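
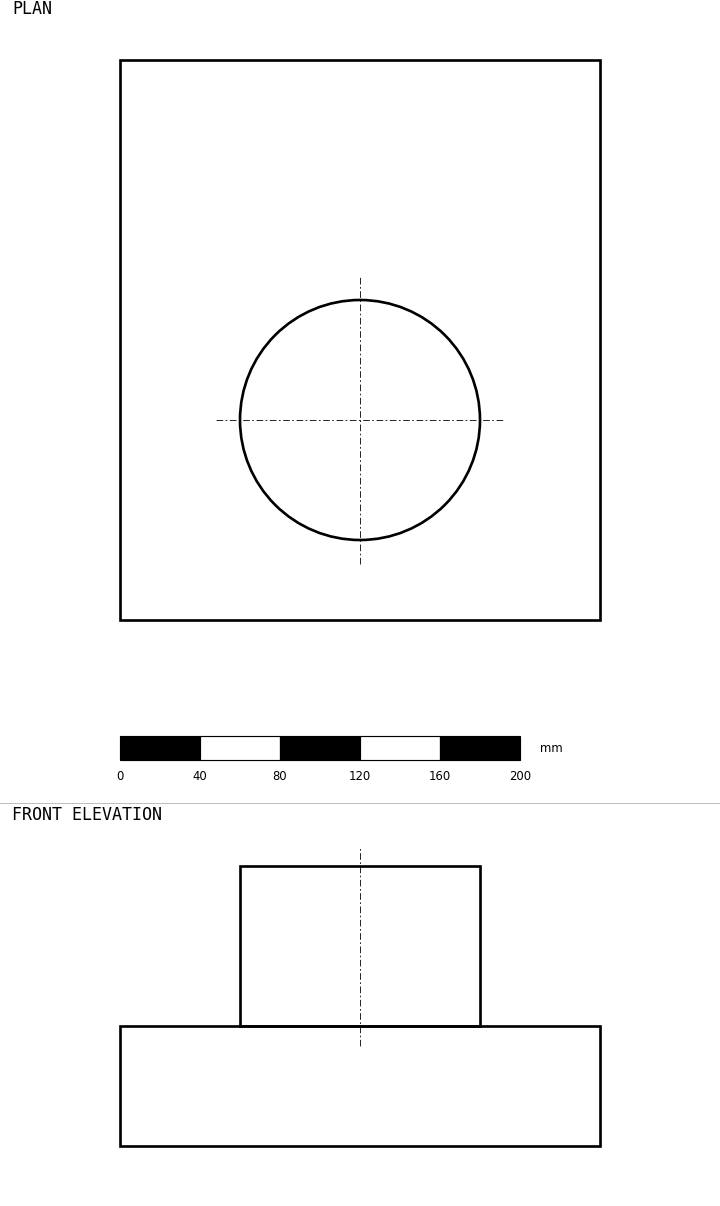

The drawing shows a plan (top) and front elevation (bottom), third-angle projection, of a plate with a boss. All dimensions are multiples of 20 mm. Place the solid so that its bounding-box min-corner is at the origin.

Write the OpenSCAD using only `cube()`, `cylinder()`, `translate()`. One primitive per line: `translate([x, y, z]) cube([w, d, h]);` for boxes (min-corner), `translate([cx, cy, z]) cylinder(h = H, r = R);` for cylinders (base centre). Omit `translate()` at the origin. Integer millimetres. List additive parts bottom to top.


cube([240, 280, 60]);
translate([120, 100, 60]) cylinder(h = 80, r = 60);


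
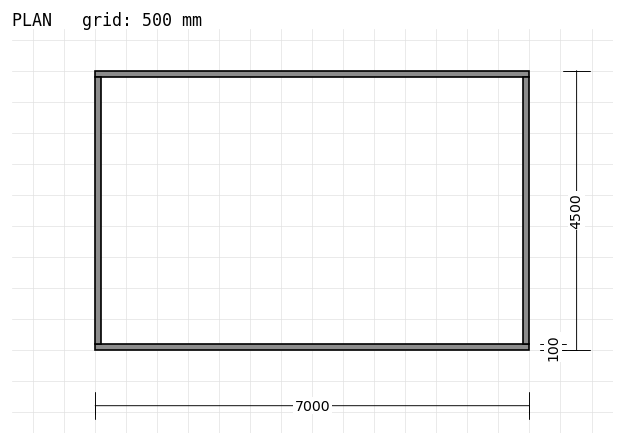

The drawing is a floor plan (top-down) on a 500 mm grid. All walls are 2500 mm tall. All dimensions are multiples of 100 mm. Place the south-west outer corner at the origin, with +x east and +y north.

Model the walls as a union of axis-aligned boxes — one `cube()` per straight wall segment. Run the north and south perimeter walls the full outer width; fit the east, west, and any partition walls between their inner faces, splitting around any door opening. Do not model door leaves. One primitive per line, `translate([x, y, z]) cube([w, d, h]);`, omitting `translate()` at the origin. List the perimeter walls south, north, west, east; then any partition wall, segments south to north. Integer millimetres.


cube([7000, 100, 2500]);
translate([0, 4400, 0]) cube([7000, 100, 2500]);
translate([0, 100, 0]) cube([100, 4300, 2500]);
translate([6900, 100, 0]) cube([100, 4300, 2500]);


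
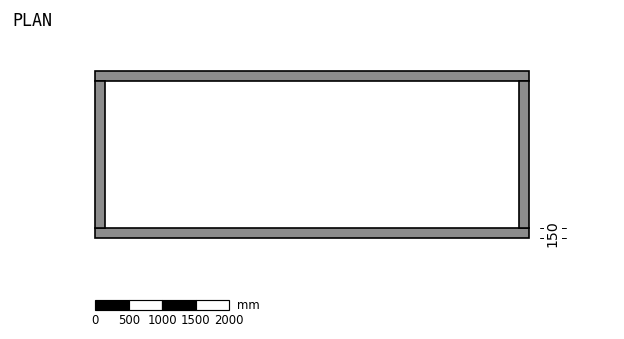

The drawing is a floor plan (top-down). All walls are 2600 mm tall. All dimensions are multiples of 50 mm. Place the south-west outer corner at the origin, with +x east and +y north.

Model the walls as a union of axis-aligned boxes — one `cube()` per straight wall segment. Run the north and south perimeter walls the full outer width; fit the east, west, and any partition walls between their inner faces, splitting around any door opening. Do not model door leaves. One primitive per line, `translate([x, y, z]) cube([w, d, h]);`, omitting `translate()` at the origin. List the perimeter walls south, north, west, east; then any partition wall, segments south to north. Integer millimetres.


cube([6500, 150, 2600]);
translate([0, 2350, 0]) cube([6500, 150, 2600]);
translate([0, 150, 0]) cube([150, 2200, 2600]);
translate([6350, 150, 0]) cube([150, 2200, 2600]);


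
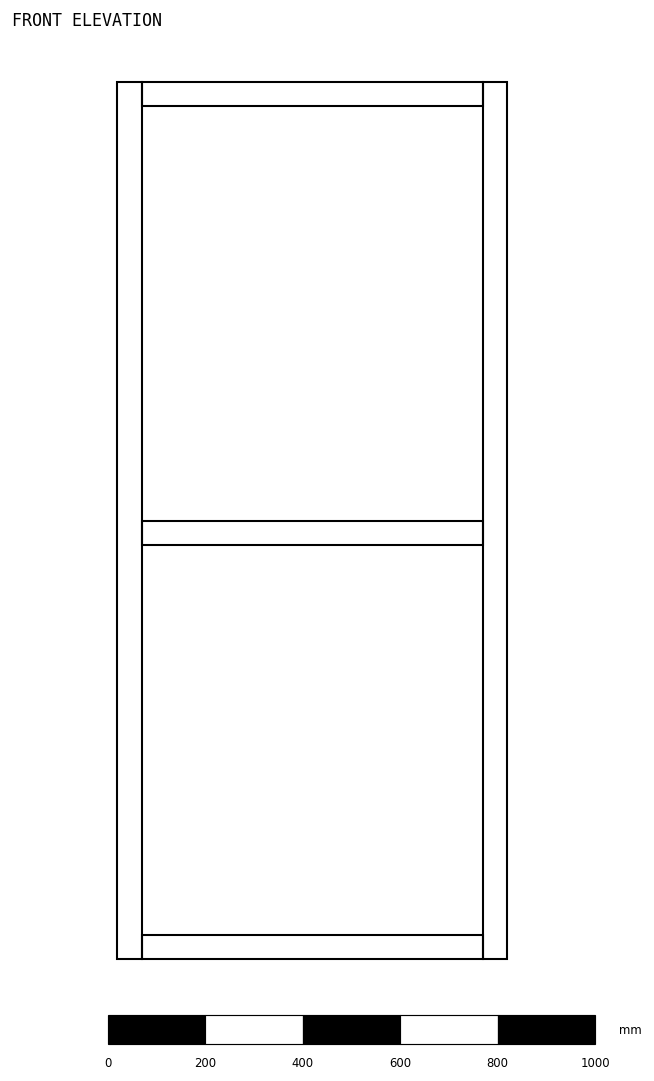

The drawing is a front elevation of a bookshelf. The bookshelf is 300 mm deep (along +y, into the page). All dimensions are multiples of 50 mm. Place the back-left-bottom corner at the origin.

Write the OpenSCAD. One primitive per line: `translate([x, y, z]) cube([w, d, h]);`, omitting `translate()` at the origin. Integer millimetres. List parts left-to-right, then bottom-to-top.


cube([50, 300, 1800]);
translate([50, 0, 0]) cube([700, 300, 50]);
translate([50, 0, 850]) cube([700, 300, 50]);
translate([50, 0, 1750]) cube([700, 300, 50]);
translate([750, 0, 0]) cube([50, 300, 1800]);


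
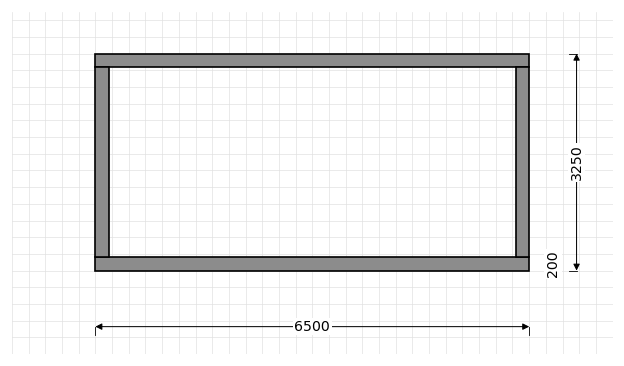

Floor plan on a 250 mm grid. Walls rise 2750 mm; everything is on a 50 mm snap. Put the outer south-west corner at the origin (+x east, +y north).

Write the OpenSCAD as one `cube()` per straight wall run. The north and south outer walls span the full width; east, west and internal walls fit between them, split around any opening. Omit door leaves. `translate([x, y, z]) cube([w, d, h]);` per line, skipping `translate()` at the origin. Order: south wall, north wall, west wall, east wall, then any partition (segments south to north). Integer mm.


cube([6500, 200, 2750]);
translate([0, 3050, 0]) cube([6500, 200, 2750]);
translate([0, 200, 0]) cube([200, 2850, 2750]);
translate([6300, 200, 0]) cube([200, 2850, 2750]);


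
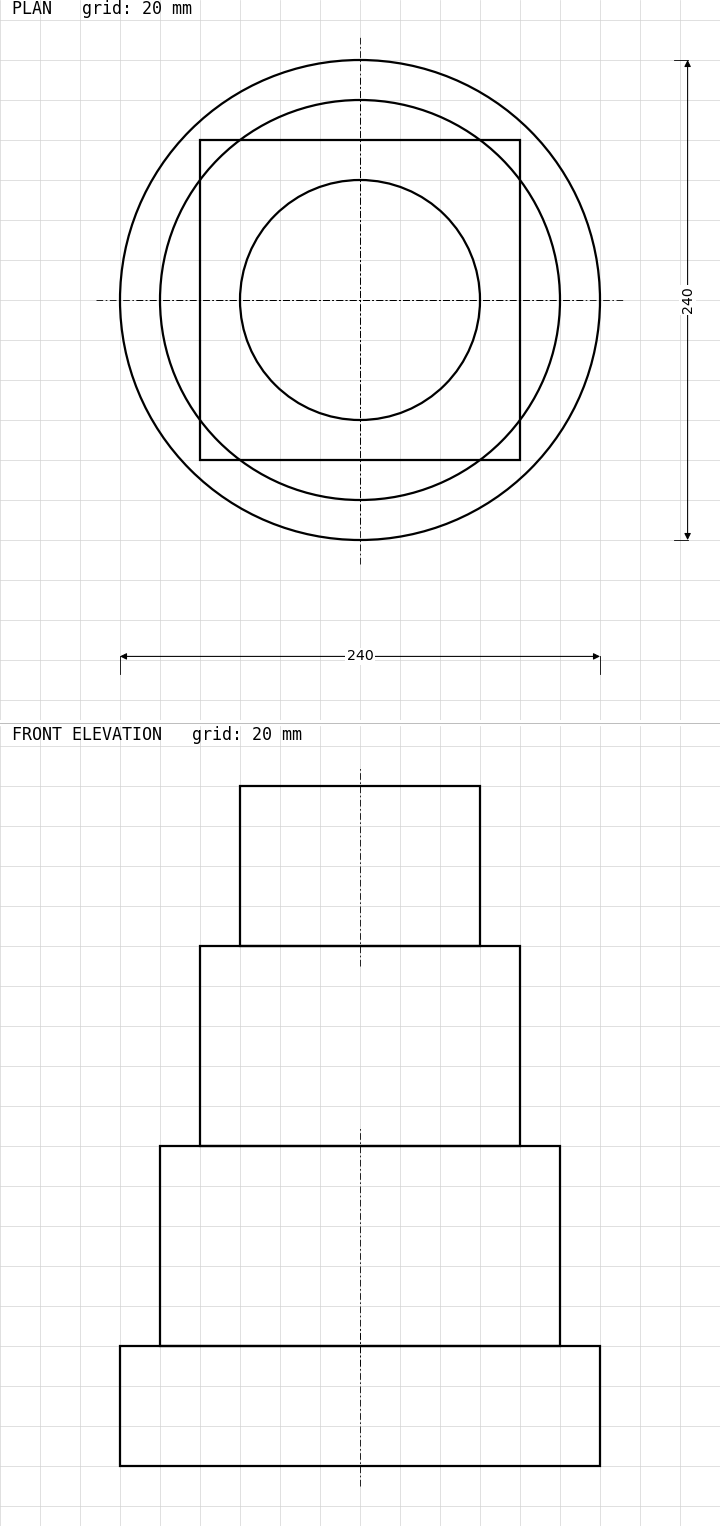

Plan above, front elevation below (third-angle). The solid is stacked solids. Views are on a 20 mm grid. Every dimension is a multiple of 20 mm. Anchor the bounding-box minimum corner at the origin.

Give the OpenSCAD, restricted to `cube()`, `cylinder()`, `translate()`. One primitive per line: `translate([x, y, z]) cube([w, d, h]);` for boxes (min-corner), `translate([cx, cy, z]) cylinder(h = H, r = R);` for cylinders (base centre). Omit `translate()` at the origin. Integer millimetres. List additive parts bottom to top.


translate([120, 120, 0]) cylinder(h = 60, r = 120);
translate([120, 120, 60]) cylinder(h = 100, r = 100);
translate([40, 40, 160]) cube([160, 160, 100]);
translate([120, 120, 260]) cylinder(h = 80, r = 60);


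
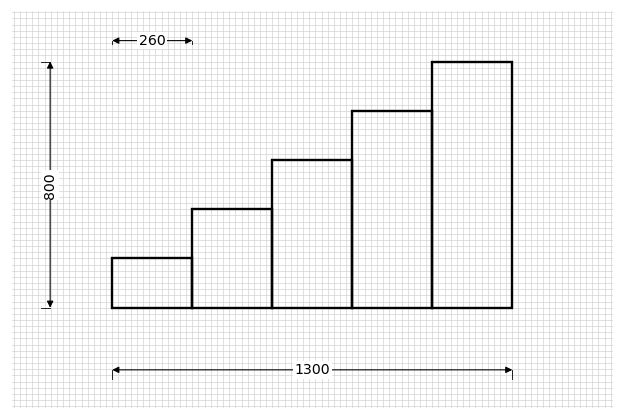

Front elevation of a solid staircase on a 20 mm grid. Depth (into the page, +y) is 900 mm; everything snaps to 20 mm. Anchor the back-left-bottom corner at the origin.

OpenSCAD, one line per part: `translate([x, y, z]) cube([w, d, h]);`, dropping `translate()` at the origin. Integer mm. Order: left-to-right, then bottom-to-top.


cube([260, 900, 160]);
translate([260, 0, 0]) cube([260, 900, 320]);
translate([520, 0, 0]) cube([260, 900, 480]);
translate([780, 0, 0]) cube([260, 900, 640]);
translate([1040, 0, 0]) cube([260, 900, 800]);


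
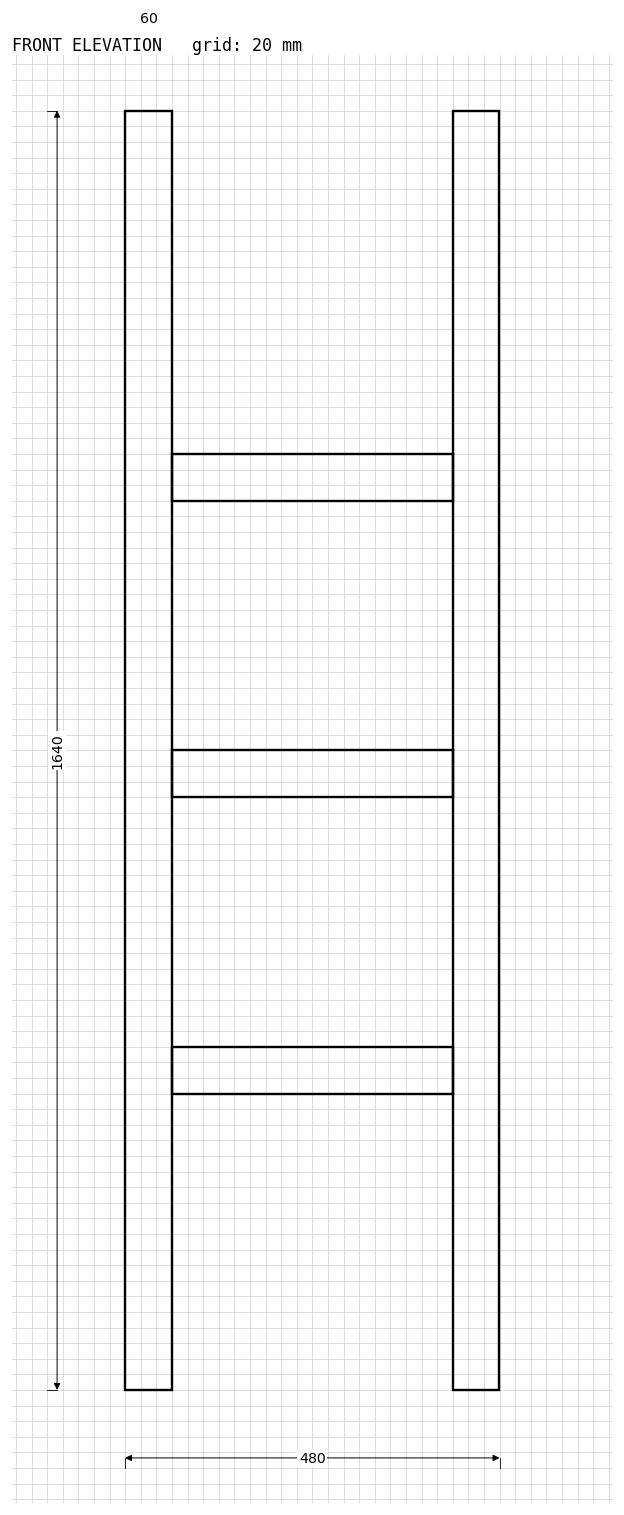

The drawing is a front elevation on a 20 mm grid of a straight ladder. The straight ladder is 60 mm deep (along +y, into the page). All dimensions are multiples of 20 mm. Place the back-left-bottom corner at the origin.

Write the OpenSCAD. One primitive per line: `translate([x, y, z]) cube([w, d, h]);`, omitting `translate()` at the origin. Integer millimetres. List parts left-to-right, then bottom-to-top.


cube([60, 60, 1640]);
translate([60, 0, 380]) cube([360, 60, 60]);
translate([60, 0, 760]) cube([360, 60, 60]);
translate([60, 0, 1140]) cube([360, 60, 60]);
translate([420, 0, 0]) cube([60, 60, 1640]);


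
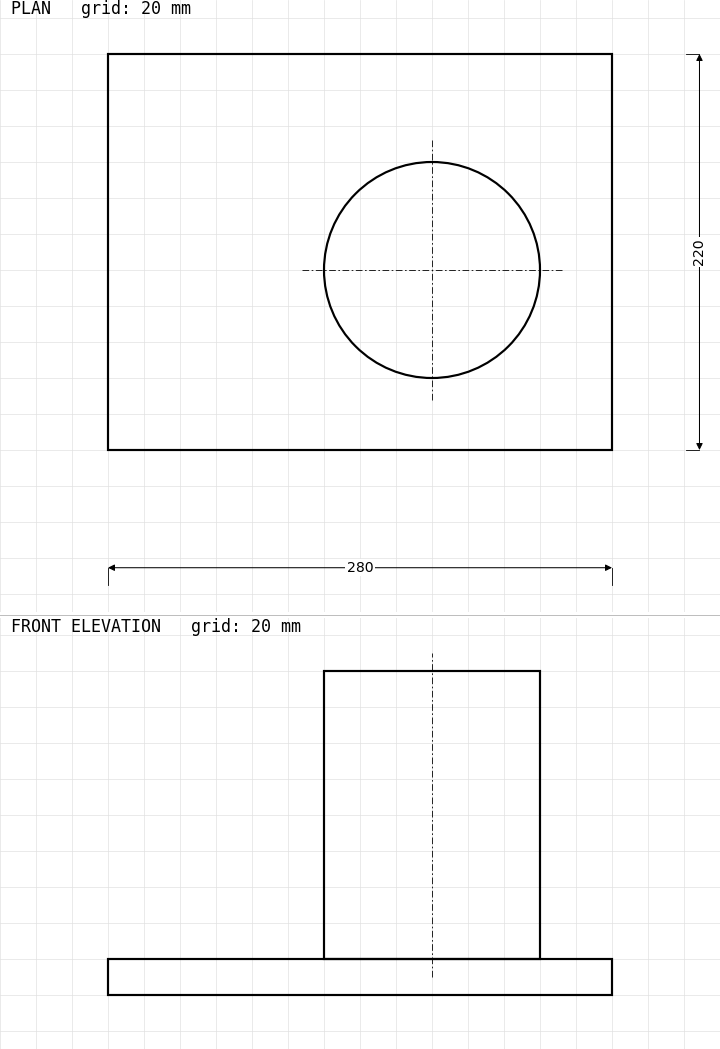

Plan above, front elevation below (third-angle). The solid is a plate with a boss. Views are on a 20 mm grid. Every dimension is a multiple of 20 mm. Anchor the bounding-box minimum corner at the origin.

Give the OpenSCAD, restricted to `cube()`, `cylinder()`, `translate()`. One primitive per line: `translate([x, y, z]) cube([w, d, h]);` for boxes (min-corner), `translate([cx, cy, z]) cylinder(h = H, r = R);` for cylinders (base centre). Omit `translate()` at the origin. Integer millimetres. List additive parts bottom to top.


cube([280, 220, 20]);
translate([180, 100, 20]) cylinder(h = 160, r = 60);


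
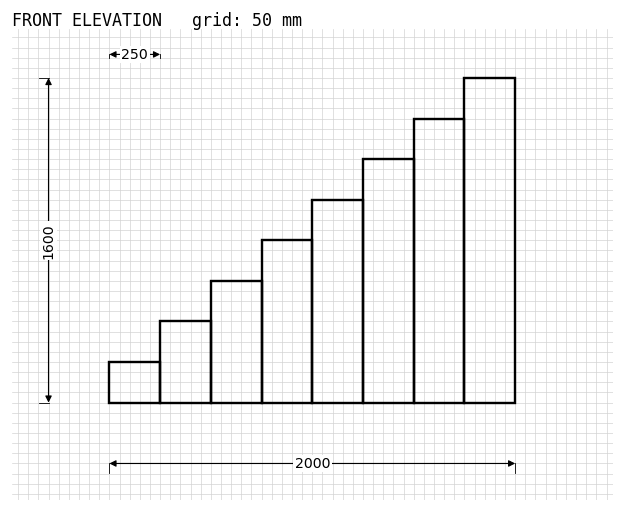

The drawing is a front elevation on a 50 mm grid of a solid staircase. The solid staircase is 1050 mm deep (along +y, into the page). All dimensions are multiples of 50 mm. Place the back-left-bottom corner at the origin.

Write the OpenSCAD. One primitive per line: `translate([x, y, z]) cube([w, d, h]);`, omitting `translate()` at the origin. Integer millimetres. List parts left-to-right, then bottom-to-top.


cube([250, 1050, 200]);
translate([250, 0, 0]) cube([250, 1050, 400]);
translate([500, 0, 0]) cube([250, 1050, 600]);
translate([750, 0, 0]) cube([250, 1050, 800]);
translate([1000, 0, 0]) cube([250, 1050, 1000]);
translate([1250, 0, 0]) cube([250, 1050, 1200]);
translate([1500, 0, 0]) cube([250, 1050, 1400]);
translate([1750, 0, 0]) cube([250, 1050, 1600]);


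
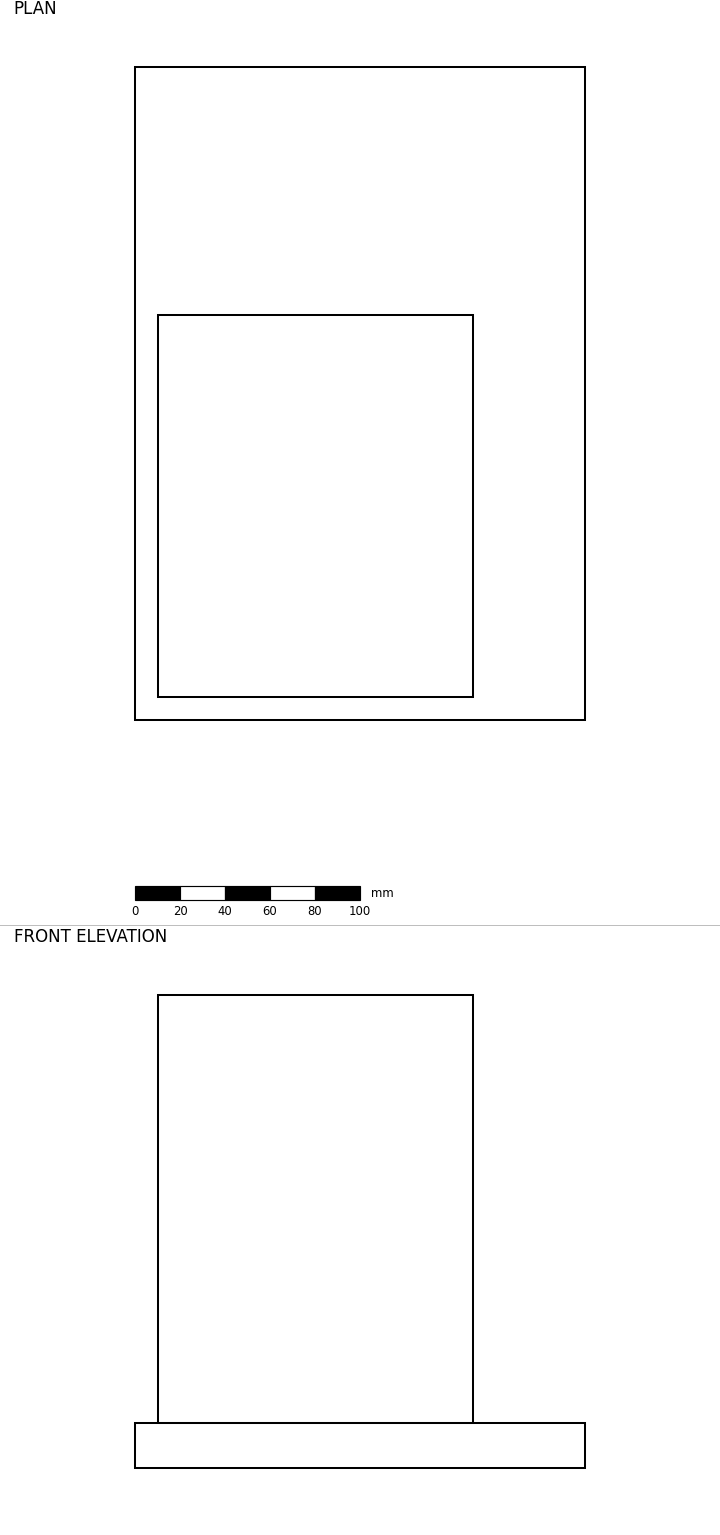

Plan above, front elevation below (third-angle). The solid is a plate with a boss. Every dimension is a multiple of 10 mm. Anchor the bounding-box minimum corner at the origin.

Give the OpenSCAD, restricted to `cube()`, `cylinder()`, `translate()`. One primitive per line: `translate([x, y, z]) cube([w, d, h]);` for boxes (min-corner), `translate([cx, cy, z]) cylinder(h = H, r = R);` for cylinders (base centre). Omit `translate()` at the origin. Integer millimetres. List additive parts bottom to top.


cube([200, 290, 20]);
translate([10, 10, 20]) cube([140, 170, 190]);


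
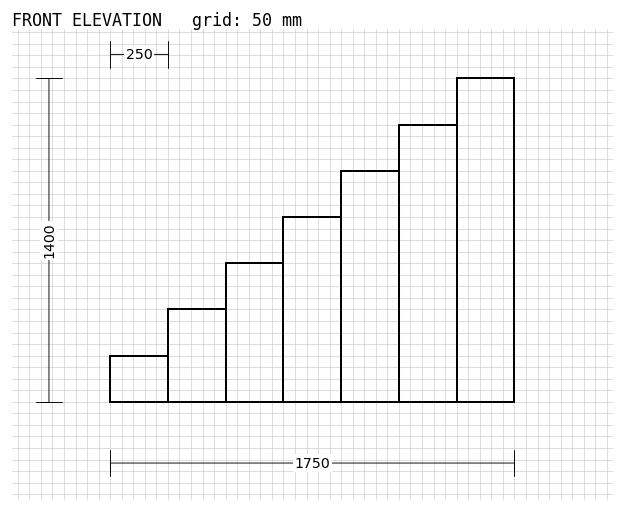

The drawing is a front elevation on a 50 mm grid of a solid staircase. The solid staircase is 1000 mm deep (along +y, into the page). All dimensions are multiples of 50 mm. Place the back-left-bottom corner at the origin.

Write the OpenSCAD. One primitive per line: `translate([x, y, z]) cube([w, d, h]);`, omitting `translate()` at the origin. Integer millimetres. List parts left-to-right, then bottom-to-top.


cube([250, 1000, 200]);
translate([250, 0, 0]) cube([250, 1000, 400]);
translate([500, 0, 0]) cube([250, 1000, 600]);
translate([750, 0, 0]) cube([250, 1000, 800]);
translate([1000, 0, 0]) cube([250, 1000, 1000]);
translate([1250, 0, 0]) cube([250, 1000, 1200]);
translate([1500, 0, 0]) cube([250, 1000, 1400]);


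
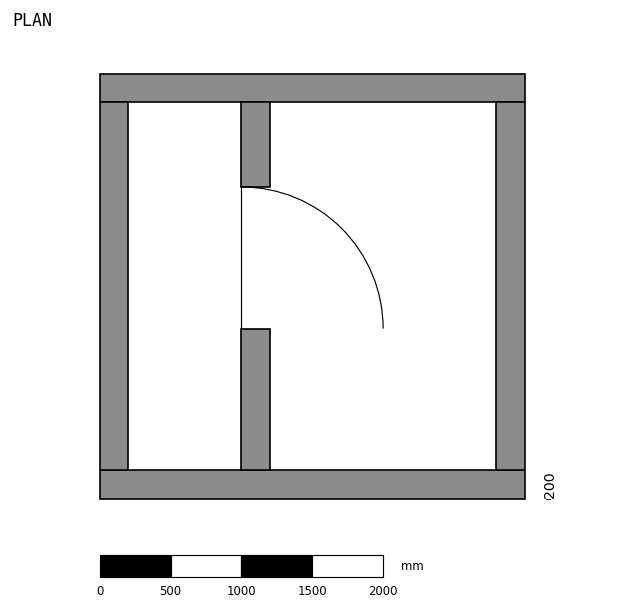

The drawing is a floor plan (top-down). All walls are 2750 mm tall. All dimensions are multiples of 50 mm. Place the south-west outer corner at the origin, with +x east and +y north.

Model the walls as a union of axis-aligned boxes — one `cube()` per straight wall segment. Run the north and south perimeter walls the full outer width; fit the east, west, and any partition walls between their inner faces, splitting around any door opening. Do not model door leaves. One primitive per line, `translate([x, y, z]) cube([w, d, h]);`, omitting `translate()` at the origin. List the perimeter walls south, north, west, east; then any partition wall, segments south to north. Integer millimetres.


cube([3000, 200, 2750]);
translate([0, 2800, 0]) cube([3000, 200, 2750]);
translate([0, 200, 0]) cube([200, 2600, 2750]);
translate([2800, 200, 0]) cube([200, 2600, 2750]);
translate([1000, 200, 0]) cube([200, 1000, 2750]);
translate([1000, 2200, 0]) cube([200, 600, 2750]);


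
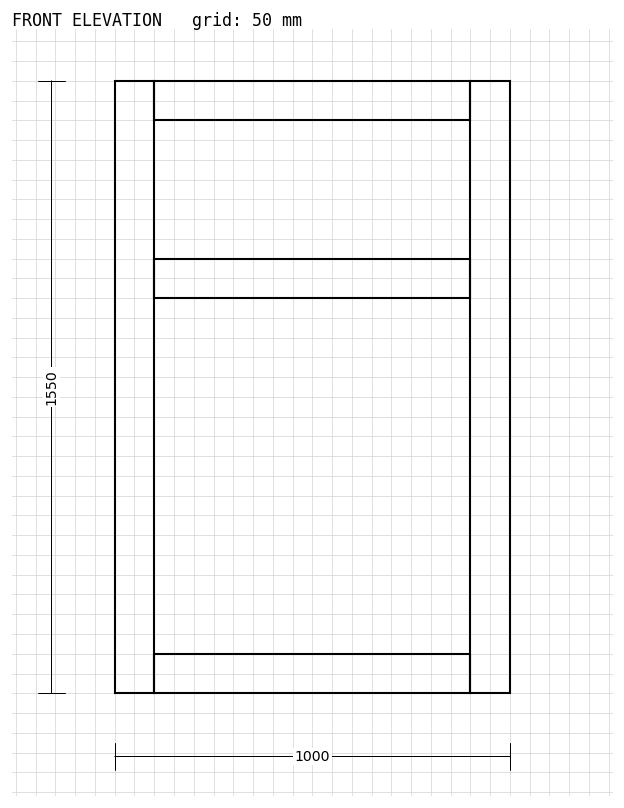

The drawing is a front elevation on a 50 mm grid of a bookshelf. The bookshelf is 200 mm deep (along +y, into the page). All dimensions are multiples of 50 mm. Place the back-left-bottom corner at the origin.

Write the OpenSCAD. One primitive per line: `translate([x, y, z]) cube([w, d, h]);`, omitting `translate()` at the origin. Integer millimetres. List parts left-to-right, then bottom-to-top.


cube([100, 200, 1550]);
translate([100, 0, 0]) cube([800, 200, 100]);
translate([100, 0, 1000]) cube([800, 200, 100]);
translate([100, 0, 1450]) cube([800, 200, 100]);
translate([900, 0, 0]) cube([100, 200, 1550]);


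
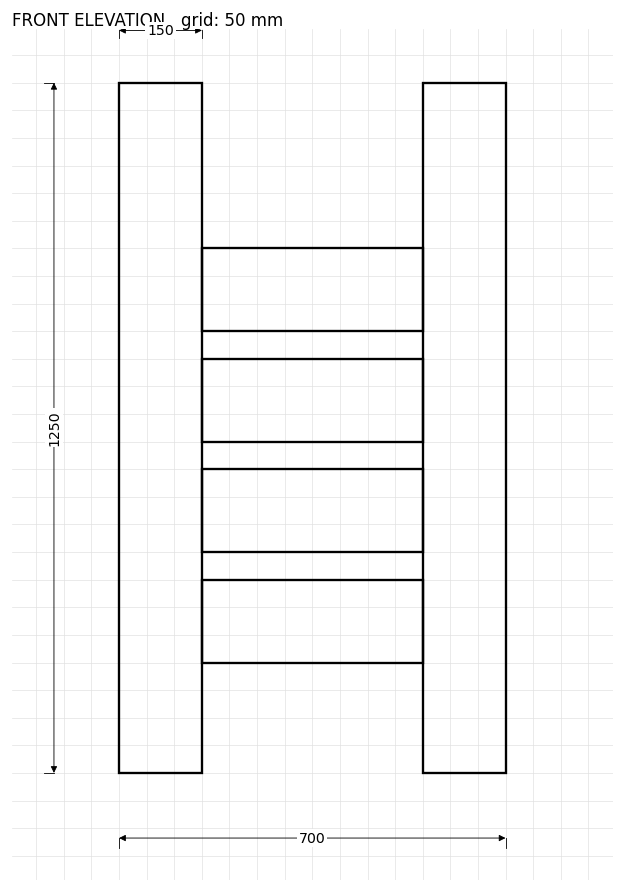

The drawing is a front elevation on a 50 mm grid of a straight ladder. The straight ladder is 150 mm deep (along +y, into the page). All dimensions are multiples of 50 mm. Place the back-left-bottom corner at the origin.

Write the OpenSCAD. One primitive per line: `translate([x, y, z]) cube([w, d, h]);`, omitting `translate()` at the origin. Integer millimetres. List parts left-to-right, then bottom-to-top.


cube([150, 150, 1250]);
translate([150, 0, 200]) cube([400, 150, 150]);
translate([150, 0, 400]) cube([400, 150, 150]);
translate([150, 0, 600]) cube([400, 150, 150]);
translate([150, 0, 800]) cube([400, 150, 150]);
translate([550, 0, 0]) cube([150, 150, 1250]);


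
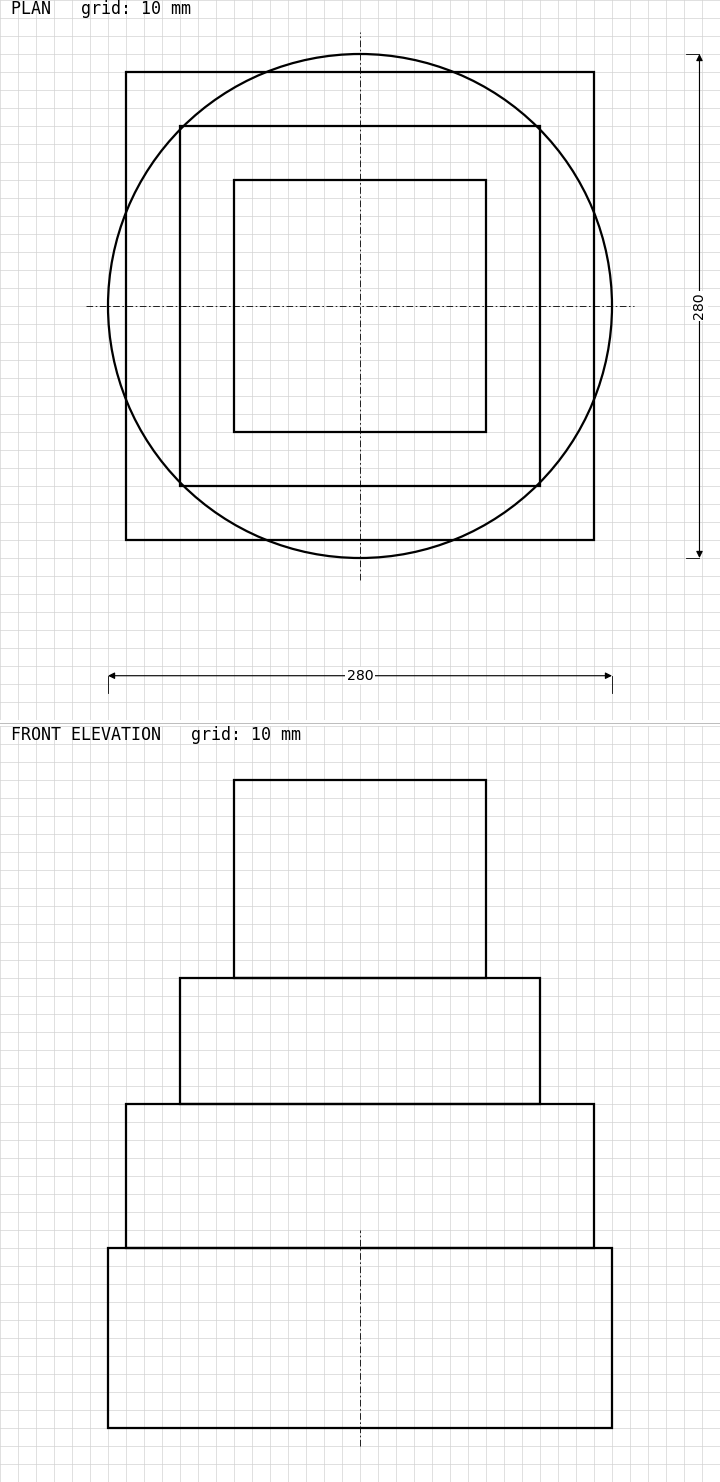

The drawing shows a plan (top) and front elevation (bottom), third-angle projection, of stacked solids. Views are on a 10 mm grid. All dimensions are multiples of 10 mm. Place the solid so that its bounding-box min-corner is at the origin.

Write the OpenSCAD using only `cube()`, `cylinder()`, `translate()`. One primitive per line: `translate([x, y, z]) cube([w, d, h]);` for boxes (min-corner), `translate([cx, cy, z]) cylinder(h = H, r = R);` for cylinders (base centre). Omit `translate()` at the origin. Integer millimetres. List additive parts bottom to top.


translate([140, 140, 0]) cylinder(h = 100, r = 140);
translate([10, 10, 100]) cube([260, 260, 80]);
translate([40, 40, 180]) cube([200, 200, 70]);
translate([70, 70, 250]) cube([140, 140, 110]);


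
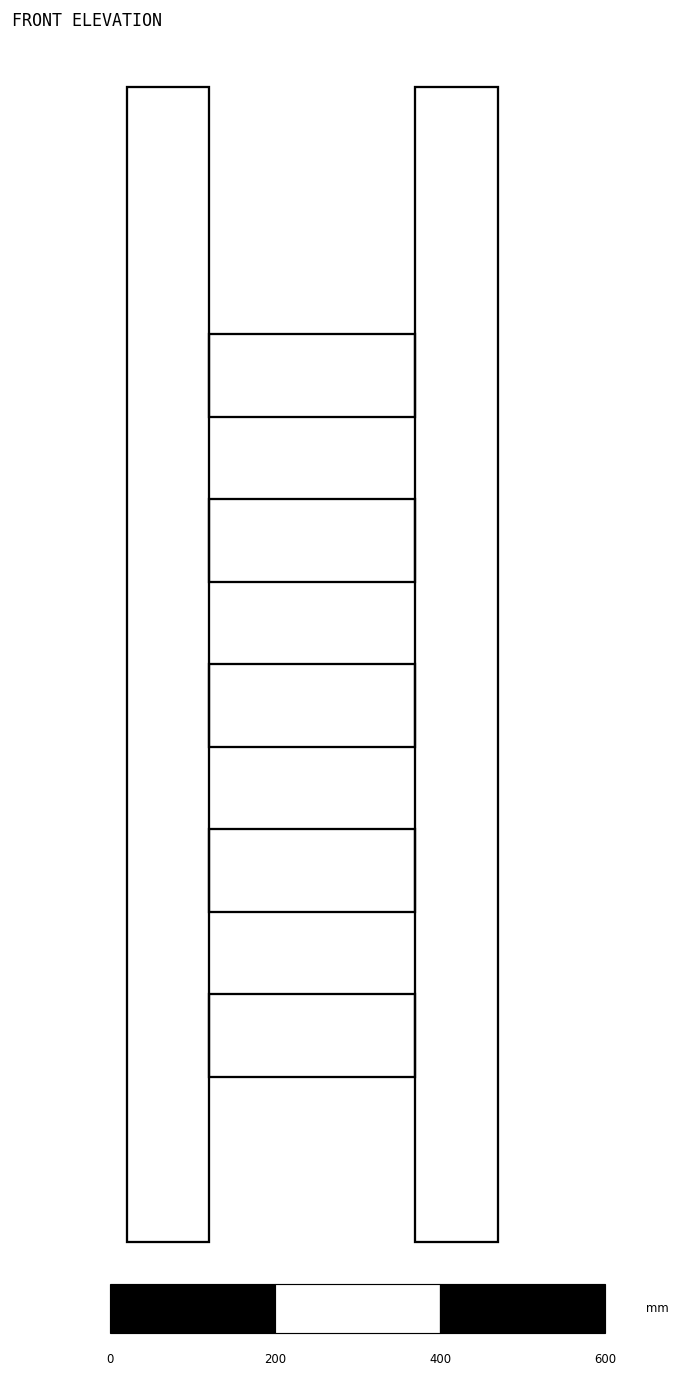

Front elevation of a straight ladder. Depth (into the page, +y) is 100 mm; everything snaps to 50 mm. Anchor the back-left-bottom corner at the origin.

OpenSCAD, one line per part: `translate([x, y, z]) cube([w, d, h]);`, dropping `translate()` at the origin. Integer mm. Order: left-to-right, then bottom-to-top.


cube([100, 100, 1400]);
translate([100, 0, 200]) cube([250, 100, 100]);
translate([100, 0, 400]) cube([250, 100, 100]);
translate([100, 0, 600]) cube([250, 100, 100]);
translate([100, 0, 800]) cube([250, 100, 100]);
translate([100, 0, 1000]) cube([250, 100, 100]);
translate([350, 0, 0]) cube([100, 100, 1400]);


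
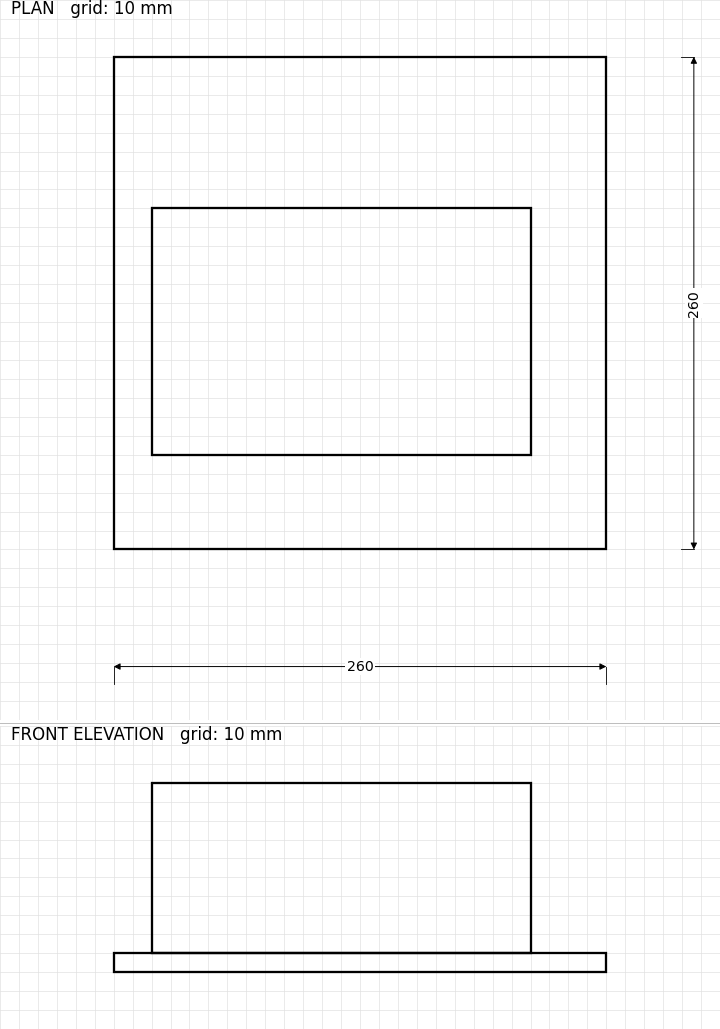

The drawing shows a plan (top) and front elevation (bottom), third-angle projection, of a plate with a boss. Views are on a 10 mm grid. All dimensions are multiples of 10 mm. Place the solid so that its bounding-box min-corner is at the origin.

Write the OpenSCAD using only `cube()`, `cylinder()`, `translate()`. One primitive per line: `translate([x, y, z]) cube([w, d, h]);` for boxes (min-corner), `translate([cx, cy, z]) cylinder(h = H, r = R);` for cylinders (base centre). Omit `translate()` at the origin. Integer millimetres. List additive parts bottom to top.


cube([260, 260, 10]);
translate([20, 50, 10]) cube([200, 130, 90]);


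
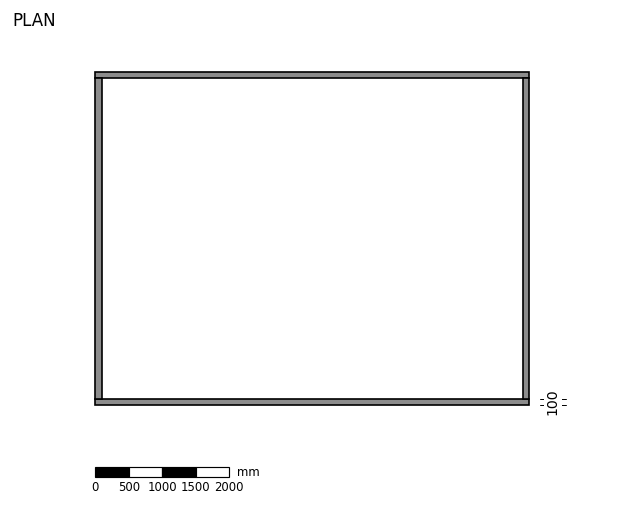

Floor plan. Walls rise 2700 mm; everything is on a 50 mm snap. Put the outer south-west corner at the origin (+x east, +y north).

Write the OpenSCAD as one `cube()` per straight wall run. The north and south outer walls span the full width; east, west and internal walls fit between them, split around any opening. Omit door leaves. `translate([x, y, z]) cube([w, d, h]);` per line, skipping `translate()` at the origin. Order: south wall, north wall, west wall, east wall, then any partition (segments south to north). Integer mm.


cube([6500, 100, 2700]);
translate([0, 4900, 0]) cube([6500, 100, 2700]);
translate([0, 100, 0]) cube([100, 4800, 2700]);
translate([6400, 100, 0]) cube([100, 4800, 2700]);


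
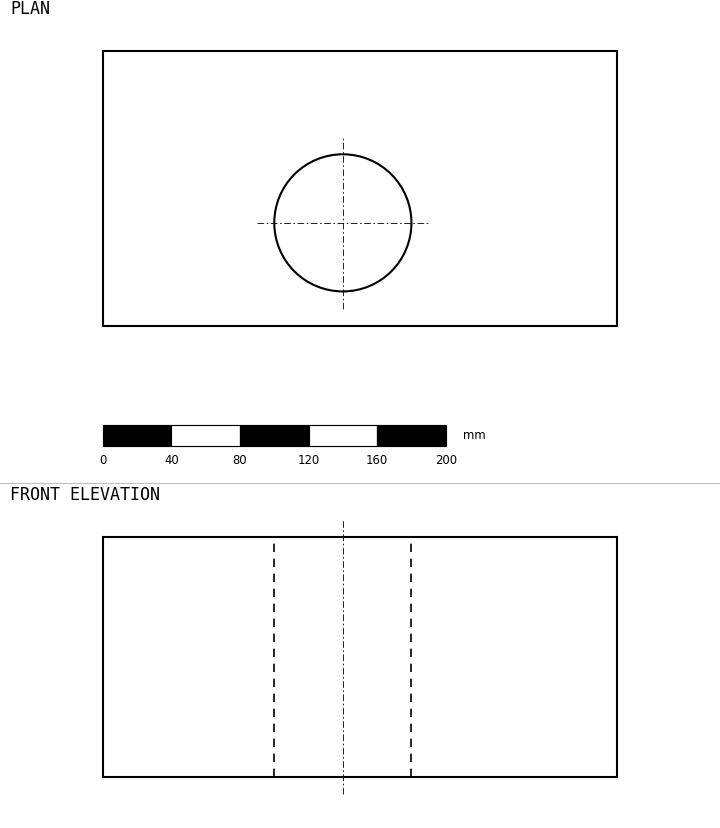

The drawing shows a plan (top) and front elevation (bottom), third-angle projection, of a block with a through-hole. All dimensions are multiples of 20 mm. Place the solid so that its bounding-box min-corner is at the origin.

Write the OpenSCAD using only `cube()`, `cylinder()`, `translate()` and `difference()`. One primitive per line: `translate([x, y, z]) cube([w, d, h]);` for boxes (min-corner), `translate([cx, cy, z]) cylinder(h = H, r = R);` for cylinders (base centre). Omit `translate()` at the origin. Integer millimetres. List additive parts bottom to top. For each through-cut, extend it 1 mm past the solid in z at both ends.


difference() {
  cube([300, 160, 140]);
  translate([140, 60, -1]) cylinder(h = 142, r = 40);
}


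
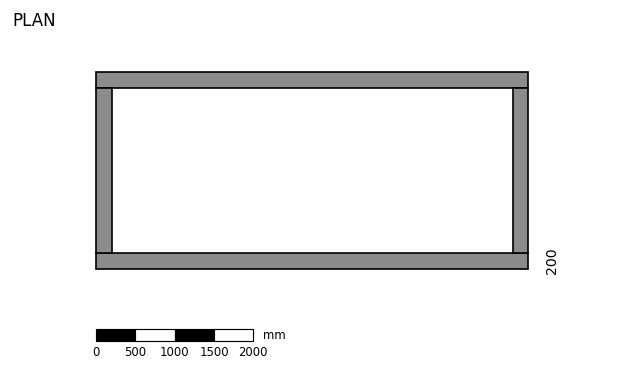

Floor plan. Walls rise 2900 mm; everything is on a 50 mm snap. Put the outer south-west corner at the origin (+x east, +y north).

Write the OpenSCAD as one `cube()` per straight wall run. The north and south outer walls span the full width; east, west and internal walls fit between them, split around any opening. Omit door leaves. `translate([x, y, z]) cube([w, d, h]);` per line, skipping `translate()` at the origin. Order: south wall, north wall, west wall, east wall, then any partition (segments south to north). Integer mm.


cube([5500, 200, 2900]);
translate([0, 2300, 0]) cube([5500, 200, 2900]);
translate([0, 200, 0]) cube([200, 2100, 2900]);
translate([5300, 200, 0]) cube([200, 2100, 2900]);


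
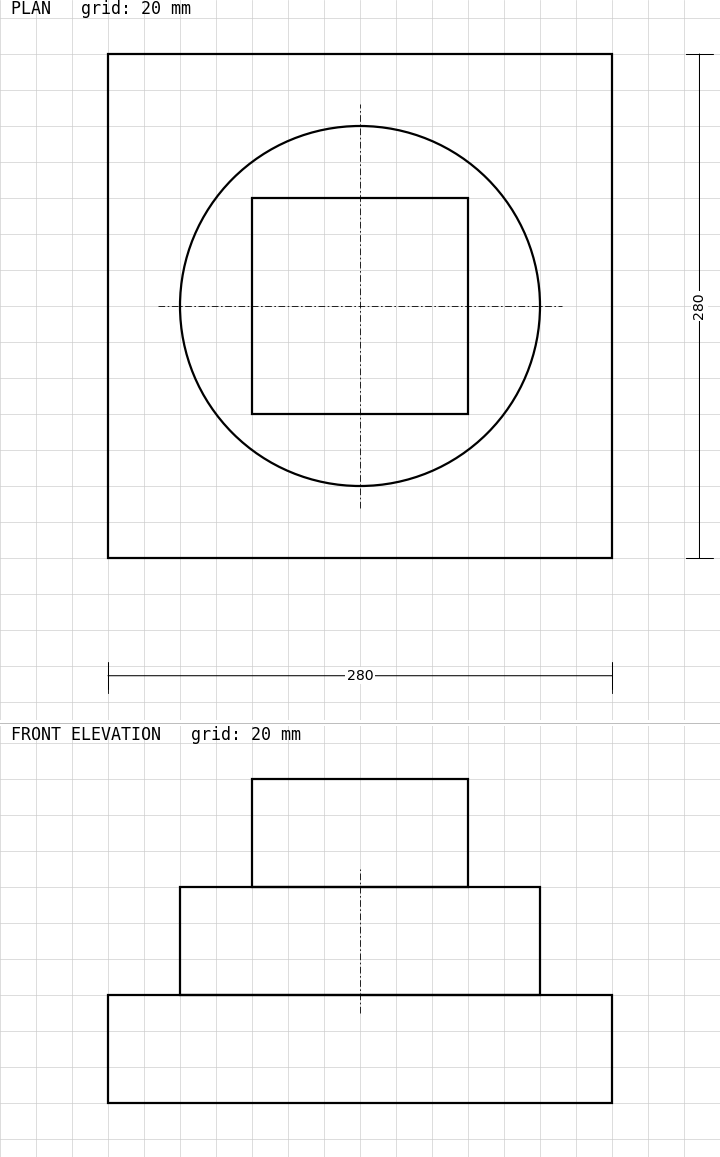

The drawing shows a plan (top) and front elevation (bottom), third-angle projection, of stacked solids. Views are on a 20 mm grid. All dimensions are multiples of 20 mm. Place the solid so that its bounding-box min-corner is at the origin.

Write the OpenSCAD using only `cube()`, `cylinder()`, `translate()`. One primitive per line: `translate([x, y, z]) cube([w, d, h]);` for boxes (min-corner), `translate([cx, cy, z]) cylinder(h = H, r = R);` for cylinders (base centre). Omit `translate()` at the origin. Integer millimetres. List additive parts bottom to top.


cube([280, 280, 60]);
translate([140, 140, 60]) cylinder(h = 60, r = 100);
translate([80, 80, 120]) cube([120, 120, 60]);


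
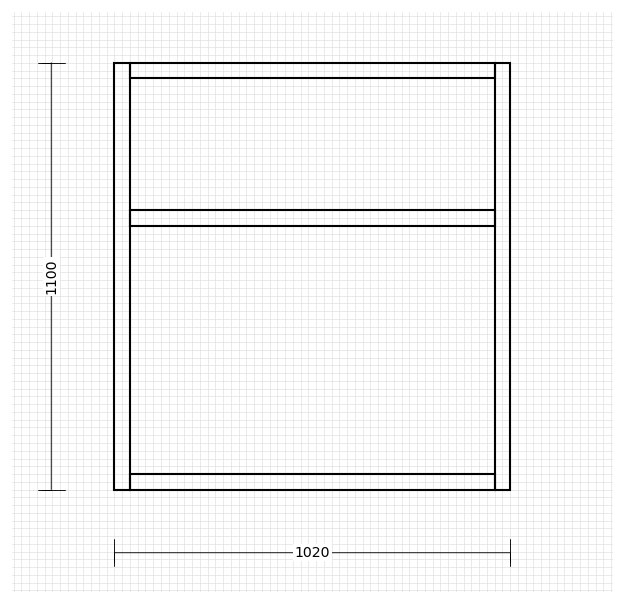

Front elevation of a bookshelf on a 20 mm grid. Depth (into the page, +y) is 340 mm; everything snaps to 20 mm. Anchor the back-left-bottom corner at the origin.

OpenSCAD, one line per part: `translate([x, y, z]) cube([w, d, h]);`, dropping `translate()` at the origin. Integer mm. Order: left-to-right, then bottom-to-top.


cube([40, 340, 1100]);
translate([40, 0, 0]) cube([940, 340, 40]);
translate([40, 0, 680]) cube([940, 340, 40]);
translate([40, 0, 1060]) cube([940, 340, 40]);
translate([980, 0, 0]) cube([40, 340, 1100]);


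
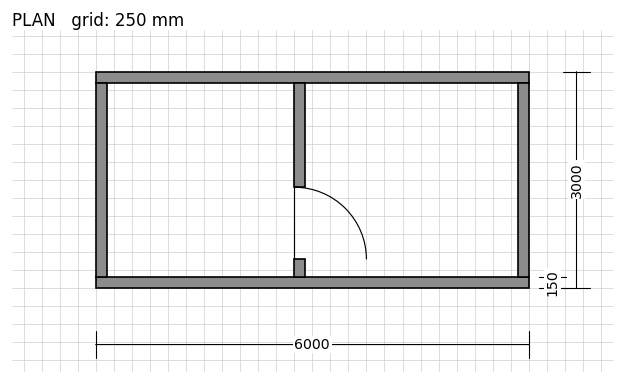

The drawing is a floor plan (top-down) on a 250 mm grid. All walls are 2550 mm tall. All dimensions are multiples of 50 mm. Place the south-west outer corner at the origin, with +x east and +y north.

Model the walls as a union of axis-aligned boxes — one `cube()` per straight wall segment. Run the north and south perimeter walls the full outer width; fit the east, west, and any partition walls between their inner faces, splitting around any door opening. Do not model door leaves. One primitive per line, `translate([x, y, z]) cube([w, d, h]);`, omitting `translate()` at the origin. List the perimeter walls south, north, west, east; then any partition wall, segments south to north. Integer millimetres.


cube([6000, 150, 2550]);
translate([0, 2850, 0]) cube([6000, 150, 2550]);
translate([0, 150, 0]) cube([150, 2700, 2550]);
translate([5850, 150, 0]) cube([150, 2700, 2550]);
translate([2750, 150, 0]) cube([150, 250, 2550]);
translate([2750, 1400, 0]) cube([150, 1450, 2550]);


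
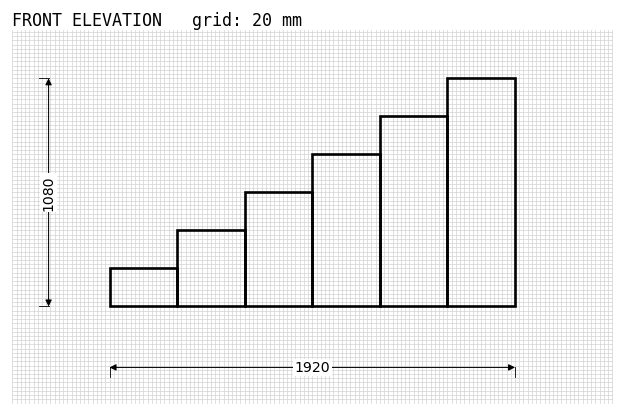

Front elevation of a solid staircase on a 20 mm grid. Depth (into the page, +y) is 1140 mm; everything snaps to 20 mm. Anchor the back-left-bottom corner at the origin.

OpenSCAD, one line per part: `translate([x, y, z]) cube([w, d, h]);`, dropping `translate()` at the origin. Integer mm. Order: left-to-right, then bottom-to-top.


cube([320, 1140, 180]);
translate([320, 0, 0]) cube([320, 1140, 360]);
translate([640, 0, 0]) cube([320, 1140, 540]);
translate([960, 0, 0]) cube([320, 1140, 720]);
translate([1280, 0, 0]) cube([320, 1140, 900]);
translate([1600, 0, 0]) cube([320, 1140, 1080]);


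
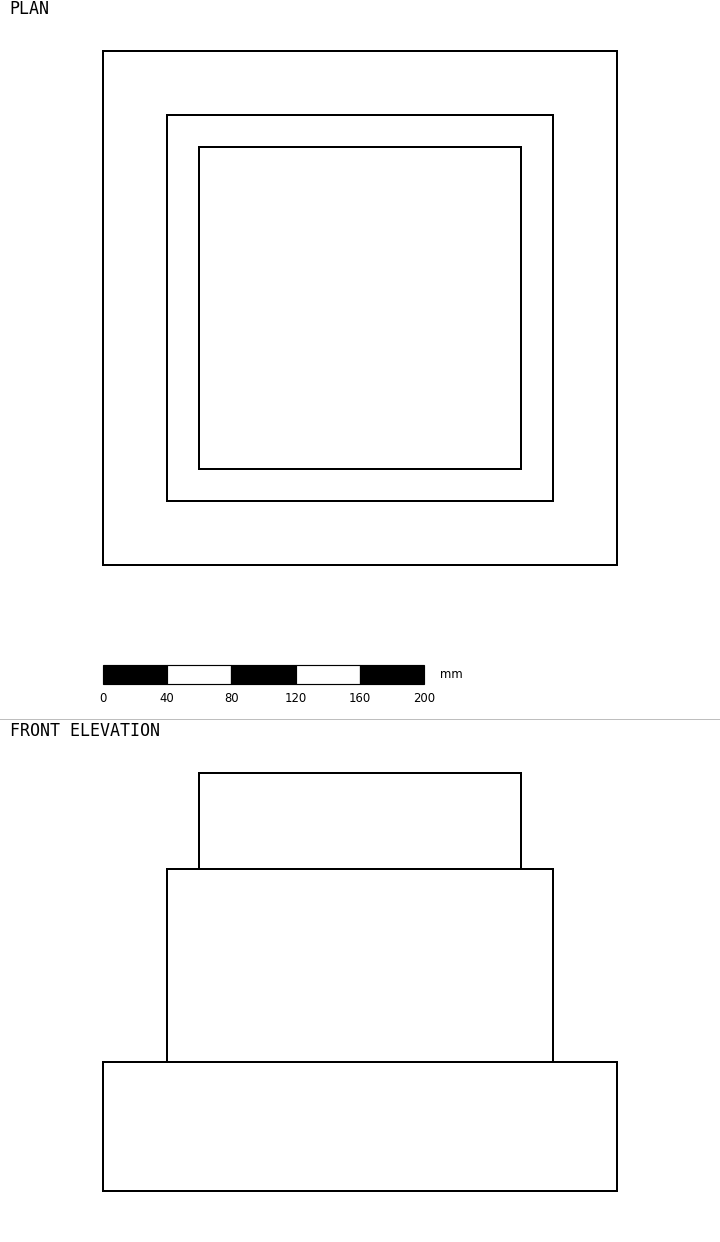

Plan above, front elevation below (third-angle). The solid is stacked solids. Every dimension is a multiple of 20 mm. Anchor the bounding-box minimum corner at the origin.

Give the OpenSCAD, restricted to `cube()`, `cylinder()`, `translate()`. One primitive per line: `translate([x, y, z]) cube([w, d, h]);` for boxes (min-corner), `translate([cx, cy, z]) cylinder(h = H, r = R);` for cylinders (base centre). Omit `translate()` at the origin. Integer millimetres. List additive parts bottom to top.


cube([320, 320, 80]);
translate([40, 40, 80]) cube([240, 240, 120]);
translate([60, 60, 200]) cube([200, 200, 60]);


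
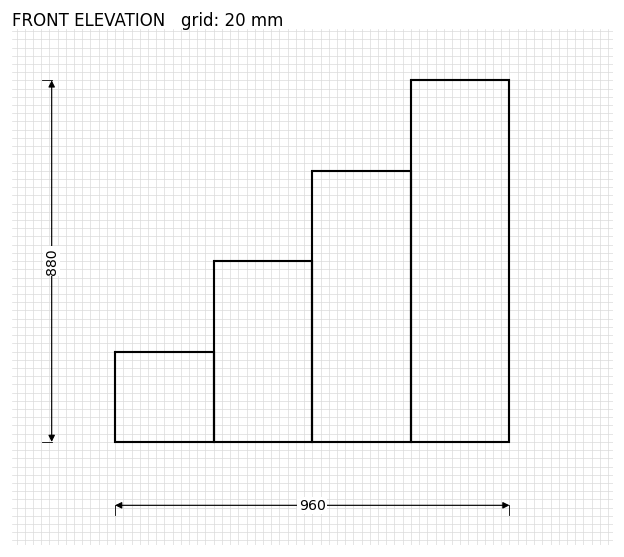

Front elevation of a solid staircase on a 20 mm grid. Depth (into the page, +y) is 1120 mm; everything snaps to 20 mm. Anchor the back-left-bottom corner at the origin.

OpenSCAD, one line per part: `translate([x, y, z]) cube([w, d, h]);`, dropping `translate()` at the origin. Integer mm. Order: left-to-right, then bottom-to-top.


cube([240, 1120, 220]);
translate([240, 0, 0]) cube([240, 1120, 440]);
translate([480, 0, 0]) cube([240, 1120, 660]);
translate([720, 0, 0]) cube([240, 1120, 880]);


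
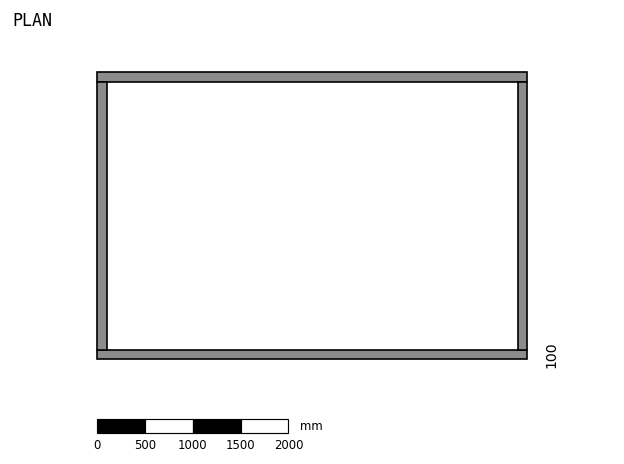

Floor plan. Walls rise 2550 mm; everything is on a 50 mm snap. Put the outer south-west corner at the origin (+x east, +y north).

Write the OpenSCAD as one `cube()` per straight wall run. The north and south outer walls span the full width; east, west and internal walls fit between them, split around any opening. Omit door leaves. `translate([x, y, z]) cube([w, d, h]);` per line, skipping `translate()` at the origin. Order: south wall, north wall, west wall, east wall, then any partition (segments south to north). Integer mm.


cube([4500, 100, 2550]);
translate([0, 2900, 0]) cube([4500, 100, 2550]);
translate([0, 100, 0]) cube([100, 2800, 2550]);
translate([4400, 100, 0]) cube([100, 2800, 2550]);


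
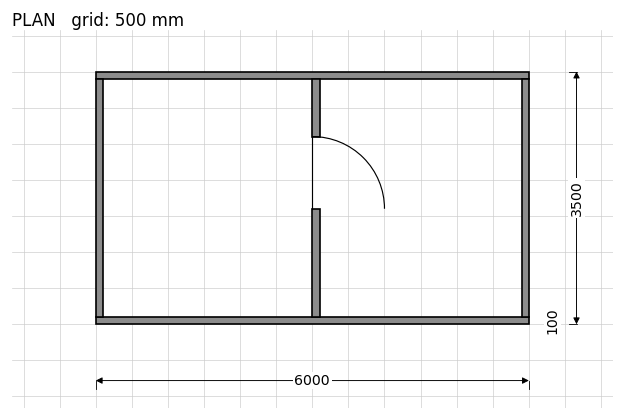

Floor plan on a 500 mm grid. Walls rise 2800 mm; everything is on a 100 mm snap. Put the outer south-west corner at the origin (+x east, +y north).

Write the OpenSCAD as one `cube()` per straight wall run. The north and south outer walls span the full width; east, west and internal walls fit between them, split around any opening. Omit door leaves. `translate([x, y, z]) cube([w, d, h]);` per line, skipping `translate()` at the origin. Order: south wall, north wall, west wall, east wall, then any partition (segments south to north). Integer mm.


cube([6000, 100, 2800]);
translate([0, 3400, 0]) cube([6000, 100, 2800]);
translate([0, 100, 0]) cube([100, 3300, 2800]);
translate([5900, 100, 0]) cube([100, 3300, 2800]);
translate([3000, 100, 0]) cube([100, 1500, 2800]);
translate([3000, 2600, 0]) cube([100, 800, 2800]);


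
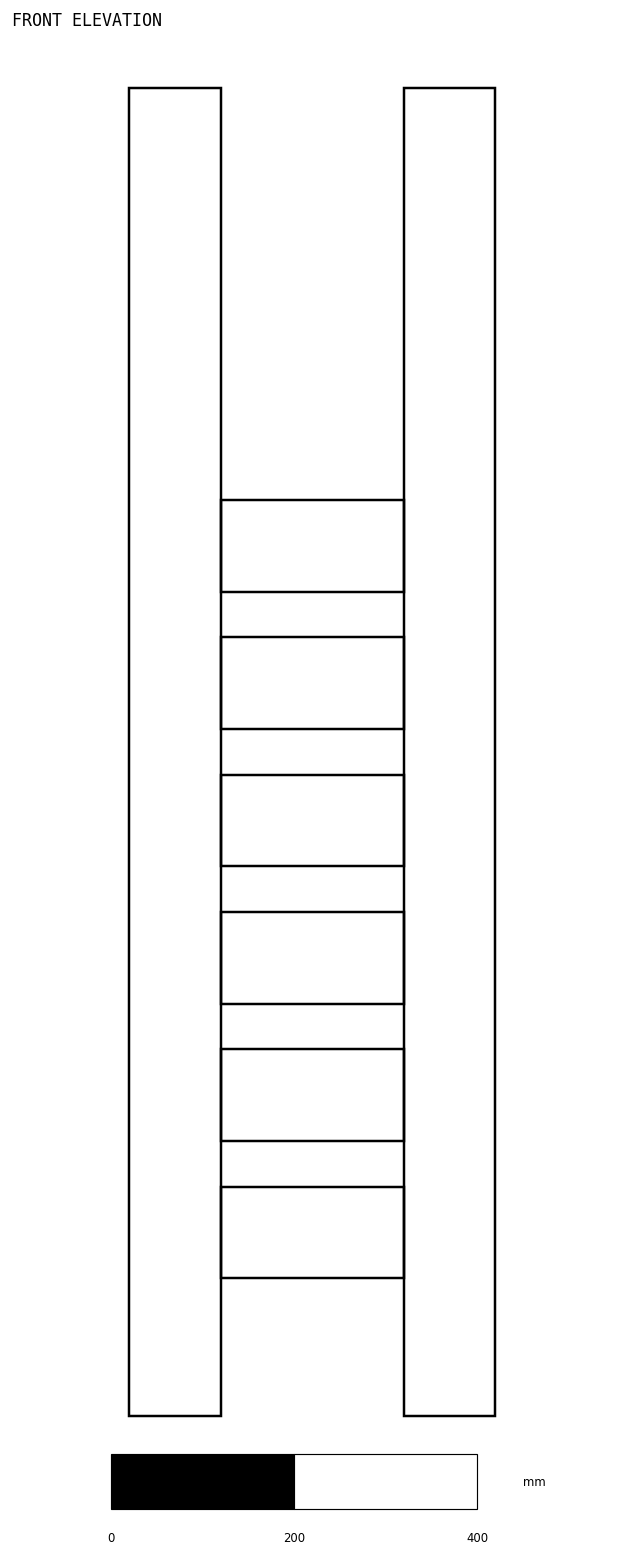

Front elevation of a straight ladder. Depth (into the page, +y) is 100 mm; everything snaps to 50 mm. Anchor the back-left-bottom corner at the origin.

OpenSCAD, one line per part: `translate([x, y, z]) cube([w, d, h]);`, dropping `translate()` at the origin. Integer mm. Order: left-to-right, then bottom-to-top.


cube([100, 100, 1450]);
translate([100, 0, 150]) cube([200, 100, 100]);
translate([100, 0, 300]) cube([200, 100, 100]);
translate([100, 0, 450]) cube([200, 100, 100]);
translate([100, 0, 600]) cube([200, 100, 100]);
translate([100, 0, 750]) cube([200, 100, 100]);
translate([100, 0, 900]) cube([200, 100, 100]);
translate([300, 0, 0]) cube([100, 100, 1450]);


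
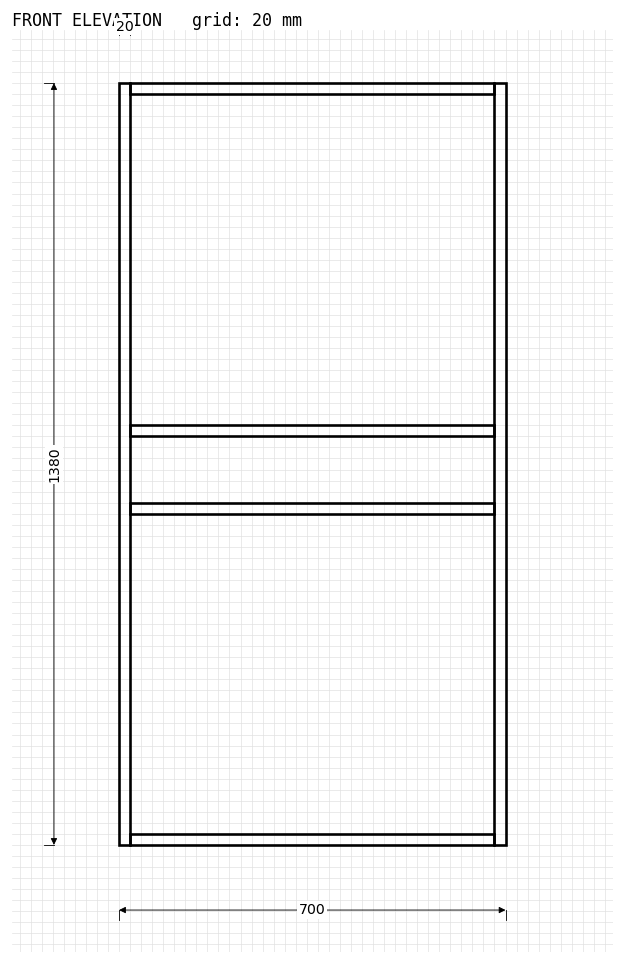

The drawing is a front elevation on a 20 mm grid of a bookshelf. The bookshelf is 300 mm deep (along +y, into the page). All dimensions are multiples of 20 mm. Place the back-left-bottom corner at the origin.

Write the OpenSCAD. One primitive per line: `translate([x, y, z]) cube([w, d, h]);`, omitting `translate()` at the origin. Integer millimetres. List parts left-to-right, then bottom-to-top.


cube([20, 300, 1380]);
translate([20, 0, 0]) cube([660, 300, 20]);
translate([20, 0, 600]) cube([660, 300, 20]);
translate([20, 0, 740]) cube([660, 300, 20]);
translate([20, 0, 1360]) cube([660, 300, 20]);
translate([680, 0, 0]) cube([20, 300, 1380]);


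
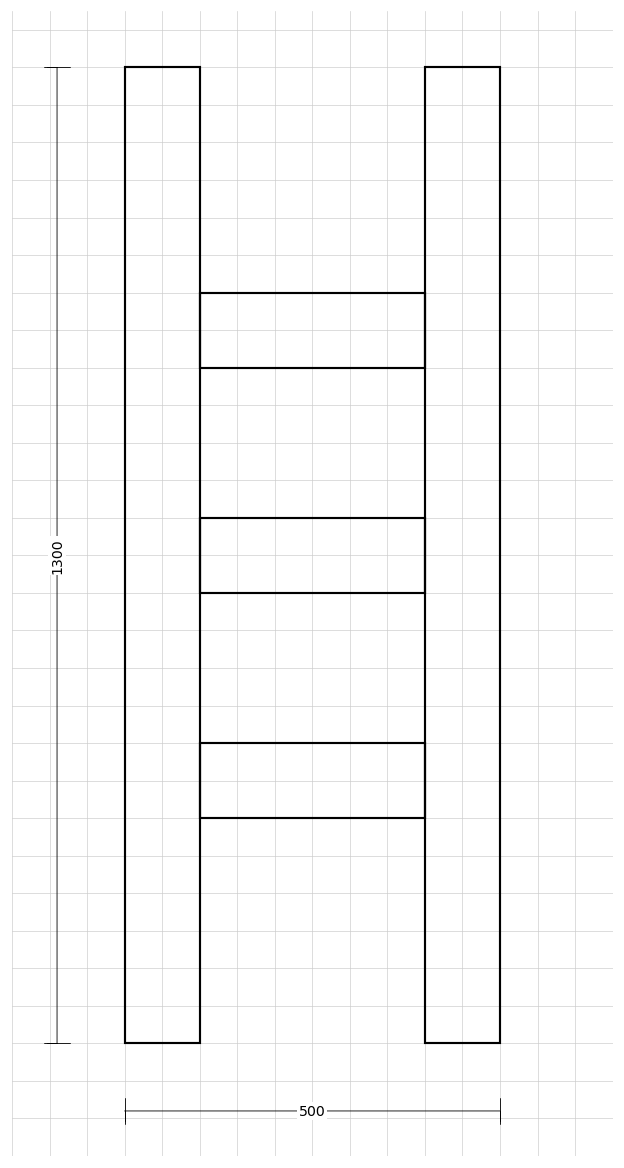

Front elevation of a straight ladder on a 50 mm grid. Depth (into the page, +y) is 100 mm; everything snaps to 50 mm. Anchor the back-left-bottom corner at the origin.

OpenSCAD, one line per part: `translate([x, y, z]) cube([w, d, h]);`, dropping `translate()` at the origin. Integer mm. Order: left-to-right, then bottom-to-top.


cube([100, 100, 1300]);
translate([100, 0, 300]) cube([300, 100, 100]);
translate([100, 0, 600]) cube([300, 100, 100]);
translate([100, 0, 900]) cube([300, 100, 100]);
translate([400, 0, 0]) cube([100, 100, 1300]);


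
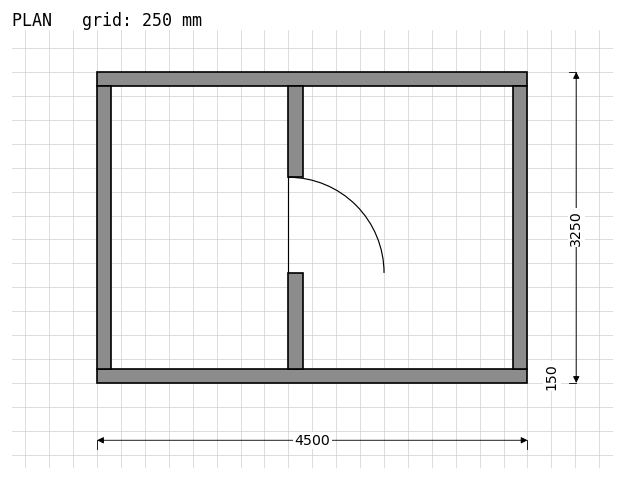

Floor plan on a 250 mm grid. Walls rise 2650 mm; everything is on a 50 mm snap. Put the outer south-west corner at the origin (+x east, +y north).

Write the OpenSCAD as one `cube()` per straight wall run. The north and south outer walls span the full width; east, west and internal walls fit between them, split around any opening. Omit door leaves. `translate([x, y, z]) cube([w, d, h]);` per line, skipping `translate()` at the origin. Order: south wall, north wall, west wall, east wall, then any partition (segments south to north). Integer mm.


cube([4500, 150, 2650]);
translate([0, 3100, 0]) cube([4500, 150, 2650]);
translate([0, 150, 0]) cube([150, 2950, 2650]);
translate([4350, 150, 0]) cube([150, 2950, 2650]);
translate([2000, 150, 0]) cube([150, 1000, 2650]);
translate([2000, 2150, 0]) cube([150, 950, 2650]);


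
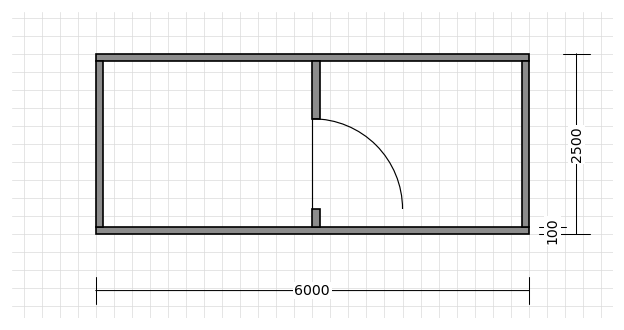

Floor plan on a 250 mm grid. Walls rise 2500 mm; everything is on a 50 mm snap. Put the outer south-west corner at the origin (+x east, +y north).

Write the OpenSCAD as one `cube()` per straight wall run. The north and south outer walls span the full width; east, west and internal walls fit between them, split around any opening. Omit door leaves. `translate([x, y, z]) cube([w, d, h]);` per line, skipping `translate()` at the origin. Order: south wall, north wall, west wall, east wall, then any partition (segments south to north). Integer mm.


cube([6000, 100, 2500]);
translate([0, 2400, 0]) cube([6000, 100, 2500]);
translate([0, 100, 0]) cube([100, 2300, 2500]);
translate([5900, 100, 0]) cube([100, 2300, 2500]);
translate([3000, 100, 0]) cube([100, 250, 2500]);
translate([3000, 1600, 0]) cube([100, 800, 2500]);


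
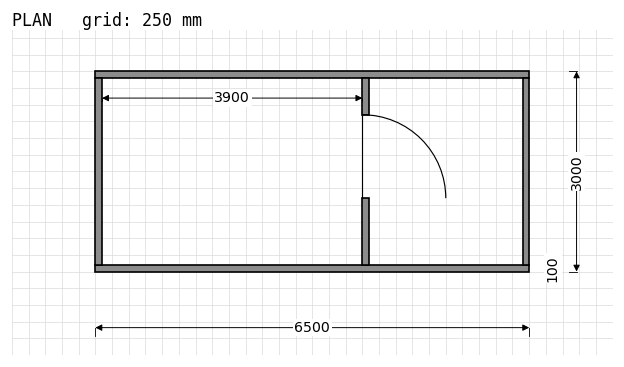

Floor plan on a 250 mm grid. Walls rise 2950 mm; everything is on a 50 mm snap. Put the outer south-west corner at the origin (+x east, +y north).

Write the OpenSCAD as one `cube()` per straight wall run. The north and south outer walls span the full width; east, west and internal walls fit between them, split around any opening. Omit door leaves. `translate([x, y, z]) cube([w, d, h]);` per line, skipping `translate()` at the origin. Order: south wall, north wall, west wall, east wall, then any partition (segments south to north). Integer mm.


cube([6500, 100, 2950]);
translate([0, 2900, 0]) cube([6500, 100, 2950]);
translate([0, 100, 0]) cube([100, 2800, 2950]);
translate([6400, 100, 0]) cube([100, 2800, 2950]);
translate([4000, 100, 0]) cube([100, 1000, 2950]);
translate([4000, 2350, 0]) cube([100, 550, 2950]);


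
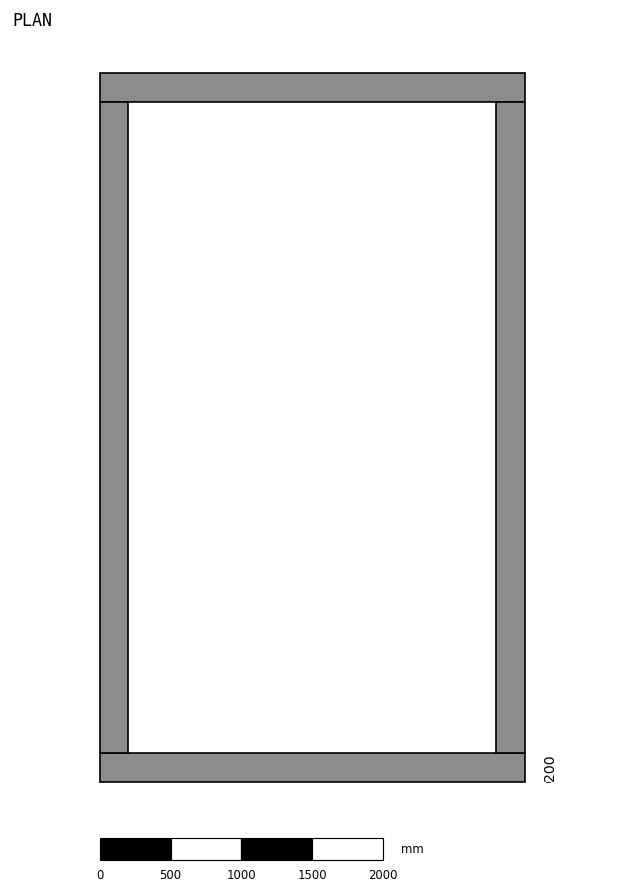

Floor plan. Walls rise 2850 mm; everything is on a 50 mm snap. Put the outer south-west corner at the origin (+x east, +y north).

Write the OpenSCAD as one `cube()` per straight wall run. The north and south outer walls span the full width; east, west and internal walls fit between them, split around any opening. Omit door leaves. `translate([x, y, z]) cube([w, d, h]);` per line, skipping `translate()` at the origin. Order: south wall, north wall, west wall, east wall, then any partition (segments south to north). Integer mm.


cube([3000, 200, 2850]);
translate([0, 4800, 0]) cube([3000, 200, 2850]);
translate([0, 200, 0]) cube([200, 4600, 2850]);
translate([2800, 200, 0]) cube([200, 4600, 2850]);


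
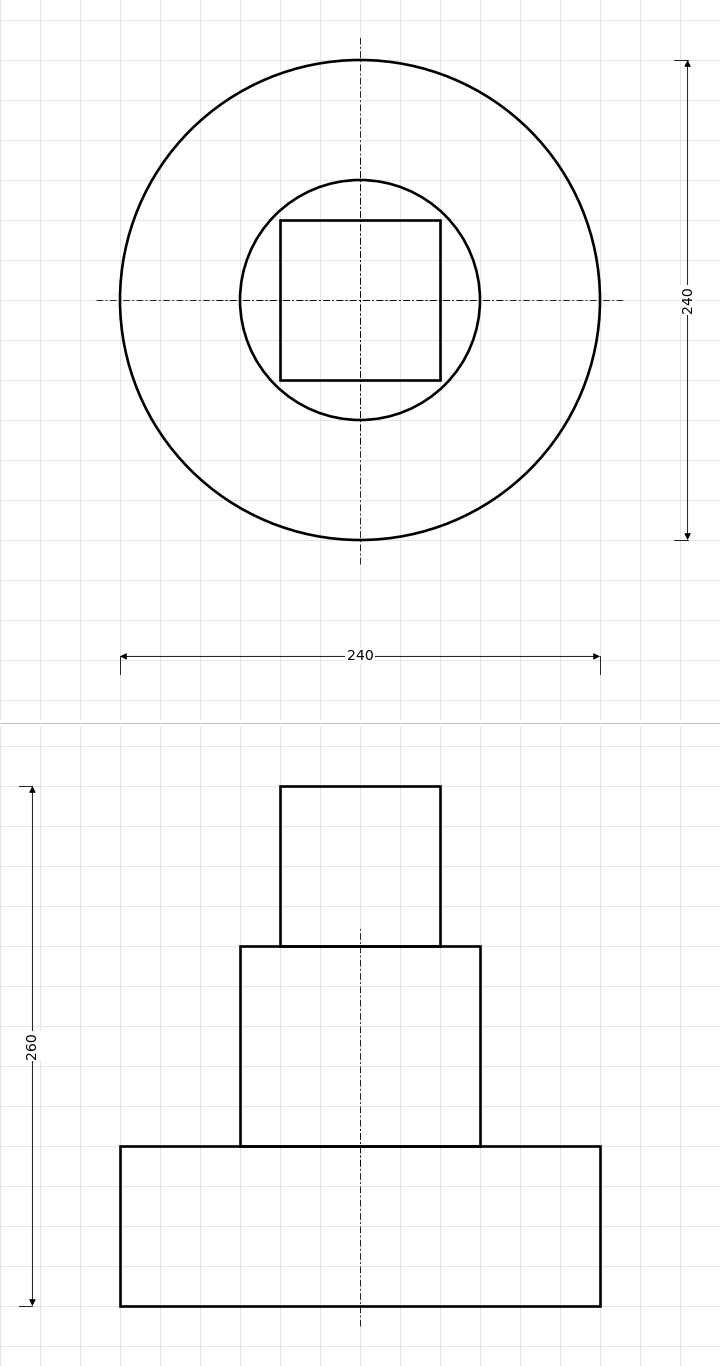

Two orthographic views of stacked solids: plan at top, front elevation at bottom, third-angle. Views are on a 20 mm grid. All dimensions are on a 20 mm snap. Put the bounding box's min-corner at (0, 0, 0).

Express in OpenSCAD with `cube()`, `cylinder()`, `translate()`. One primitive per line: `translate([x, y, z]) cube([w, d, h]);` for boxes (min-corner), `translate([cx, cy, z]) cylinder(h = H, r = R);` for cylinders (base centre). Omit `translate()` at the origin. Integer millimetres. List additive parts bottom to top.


translate([120, 120, 0]) cylinder(h = 80, r = 120);
translate([120, 120, 80]) cylinder(h = 100, r = 60);
translate([80, 80, 180]) cube([80, 80, 80]);


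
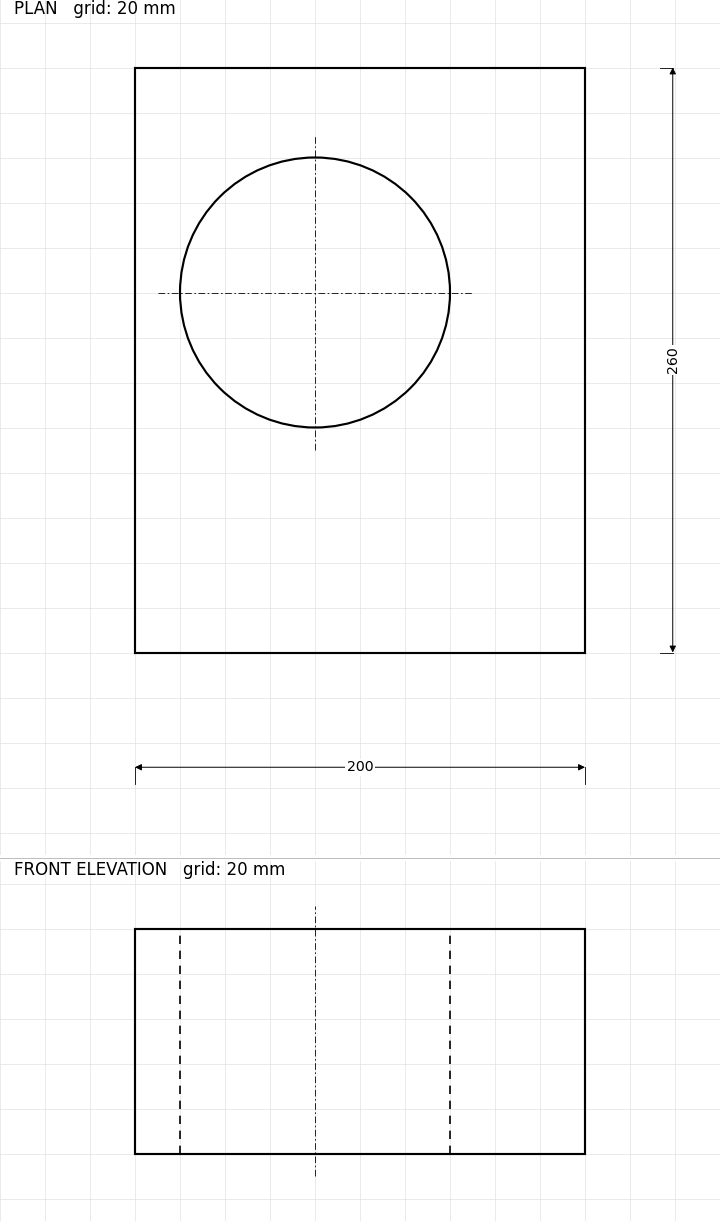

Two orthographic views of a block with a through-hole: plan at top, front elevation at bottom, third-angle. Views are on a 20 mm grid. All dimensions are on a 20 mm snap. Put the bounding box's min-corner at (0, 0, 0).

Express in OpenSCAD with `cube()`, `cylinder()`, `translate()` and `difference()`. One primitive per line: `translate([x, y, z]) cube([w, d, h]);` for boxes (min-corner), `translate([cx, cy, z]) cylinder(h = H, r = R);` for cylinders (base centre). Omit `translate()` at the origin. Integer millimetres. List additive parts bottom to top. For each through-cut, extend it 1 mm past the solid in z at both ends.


difference() {
  cube([200, 260, 100]);
  translate([80, 160, -1]) cylinder(h = 102, r = 60);
}
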